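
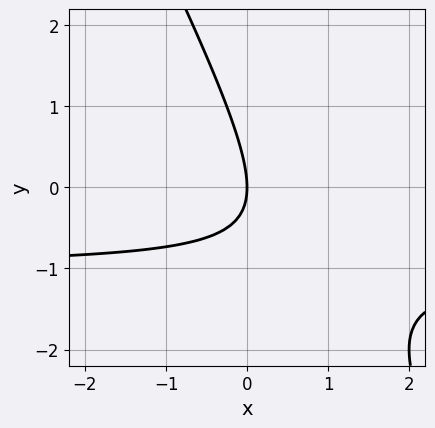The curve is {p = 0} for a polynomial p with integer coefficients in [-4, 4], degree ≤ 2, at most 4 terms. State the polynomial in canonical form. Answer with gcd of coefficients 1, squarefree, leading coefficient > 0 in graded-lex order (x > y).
2*x*y + y^2 + 2*x

First, the degree is 2 — the shape is more complex than any degree-1 curve.
Next, observable constraints: it crosses the y-axis at the gridline y = 0; it crosses the x-axis at the gridline x = 0.
Finally, solving for integer coefficients yields p as stated.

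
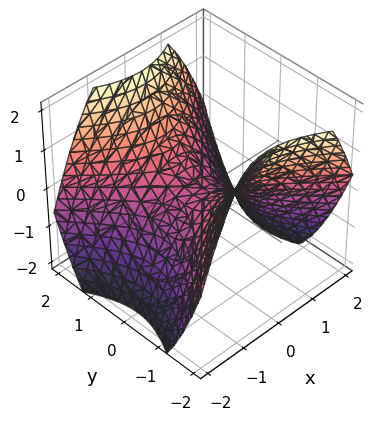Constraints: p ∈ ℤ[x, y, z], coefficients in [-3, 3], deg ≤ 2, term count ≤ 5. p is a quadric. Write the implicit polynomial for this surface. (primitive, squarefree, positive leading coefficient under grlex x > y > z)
The degree is 2 — a hyperbolic paraboloid; a quadric.
Symmetries: it's symmetric under x → −x, forcing even powers of x; the y ↦ −y reflection is a symmetry, so y appears only in even powers.
Against the integer gridlines: one y-axis crossing is at y = 0; it crosses the z-axis at the gridline z = 0.
Putting this together gives p.

2*x^2 - 2*y^2 + 3*z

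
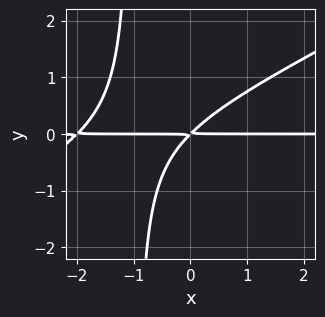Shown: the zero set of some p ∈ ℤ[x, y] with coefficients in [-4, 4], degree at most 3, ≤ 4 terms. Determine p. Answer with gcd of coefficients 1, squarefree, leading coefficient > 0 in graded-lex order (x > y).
1. Degree: a generic line meets the curve in up to 3 points, so deg p = 3.
2. Against the integer gridlines: every point of the x-axis in the box is on the curve.
3. Together with the visible shape, these determine p as stated.

x^2*y - 2*x*y^2 + 2*x*y - 2*y^2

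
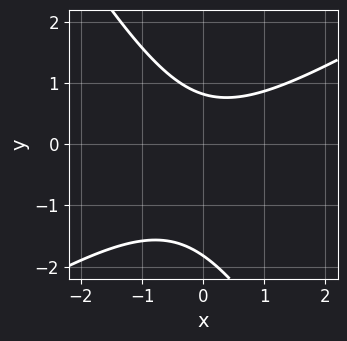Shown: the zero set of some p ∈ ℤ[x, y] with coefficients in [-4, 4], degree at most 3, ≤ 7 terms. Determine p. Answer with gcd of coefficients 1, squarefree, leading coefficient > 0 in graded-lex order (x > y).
2*x^2 - 2*x*y - 2*y^2 - 2*y + 3

The degree is 2 — the shape is more complex than any degree-1 curve.
From the axis intercepts and sections: it misses every integer gridline on the x-axis.
Matching integer coefficients to the picture gives p.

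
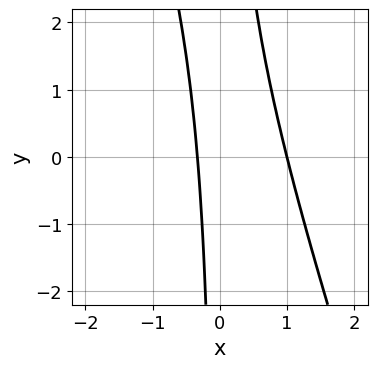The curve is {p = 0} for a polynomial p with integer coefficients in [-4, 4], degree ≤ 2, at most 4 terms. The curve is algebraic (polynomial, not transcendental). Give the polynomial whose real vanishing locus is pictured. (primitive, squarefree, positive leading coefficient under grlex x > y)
deg p = 2. The shape is more complex than any degree-1 curve.
Against the integer gridlines: it crosses the x-axis at the gridline x = 1; the curve avoids every integer y-axis point in the box.
The integer polynomial consistent with all of this is the stated p.

3*x^2 + x*y - 2*x - 1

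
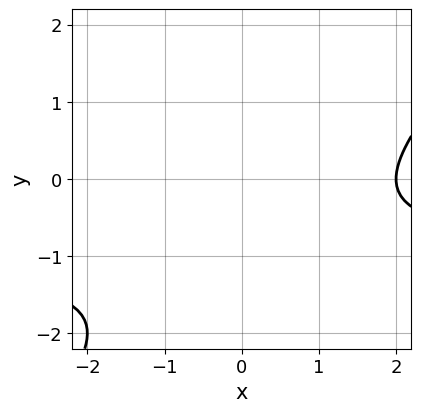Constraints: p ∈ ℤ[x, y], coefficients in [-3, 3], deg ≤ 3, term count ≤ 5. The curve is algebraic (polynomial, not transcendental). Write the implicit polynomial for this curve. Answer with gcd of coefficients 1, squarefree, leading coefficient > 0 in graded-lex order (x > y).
x*y - y^2 + x - 2*y - 2

(a) Degree: a generic line meets the curve in up to 2 points, so deg p = 2.
(b) From the axis intercepts and sections: it crosses the x-axis at the gridline x = 2; the curve avoids every integer y-axis point in the box.
(c) Putting this together gives p.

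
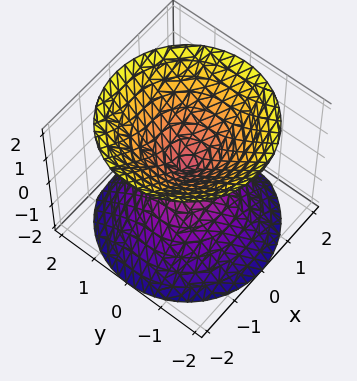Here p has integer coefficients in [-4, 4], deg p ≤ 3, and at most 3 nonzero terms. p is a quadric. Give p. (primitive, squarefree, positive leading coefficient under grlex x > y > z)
There are 2 components. They look like related sheets of one shape, so recover p as a whole.
deg p = 2. A double cone through the origin; a quadric.
Symmetries: the z-axis is an axis of rotation, so x and y enter only as x² + y²; the z ↦ −z reflection is a symmetry, so z appears only in even powers.
Checking where it meets the axes: it crosses the y-axis at the gridline y = 0; a circular section at z = 1 has radius exactly 1.
Putting this together gives p.

x^2 + y^2 - z^2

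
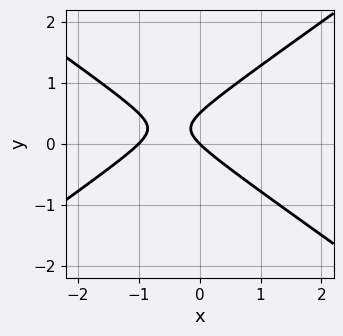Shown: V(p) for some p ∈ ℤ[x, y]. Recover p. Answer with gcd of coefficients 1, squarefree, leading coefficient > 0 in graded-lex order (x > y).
x^2 - 2*y^2 + x + y

(a) deg p = 2. The shape is more complex than any degree-1 curve.
(b) From the visible intercepts: it meets the y-axis at y = 0 (among the integer gridlines); among the integer gridlines, it crosses the x-axis at x ∈ {-1, 0}.
(c) Matching integer coefficients to the picture gives p.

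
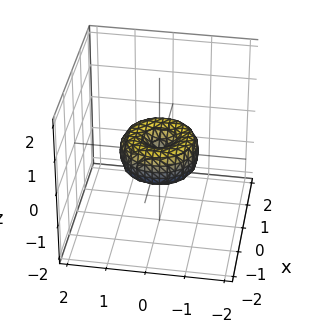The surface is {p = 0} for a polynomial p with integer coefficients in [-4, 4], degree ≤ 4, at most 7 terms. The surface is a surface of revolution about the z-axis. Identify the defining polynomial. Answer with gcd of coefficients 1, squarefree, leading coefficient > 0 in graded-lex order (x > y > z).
x^4 + 2*x^2*y^2 + y^4 - x^2 - y^2 + z^2

First, the degree is 4 — no degree-3 surface has this shape.
Then, symmetries: the surface is invariant under rotation about z: p = q(x² + y², z).
Then, from the axis intercepts and sections: the y-axis gridline crossings are at y ∈ {-1, 0, 1}; the x-axis gridline crossings are at x ∈ {-1, 0, 1}; one z-axis crossing is at z = 0; a circular section at z = 0 has radius exactly 1.
Finally, assembling these constraints gives the stated polynomial.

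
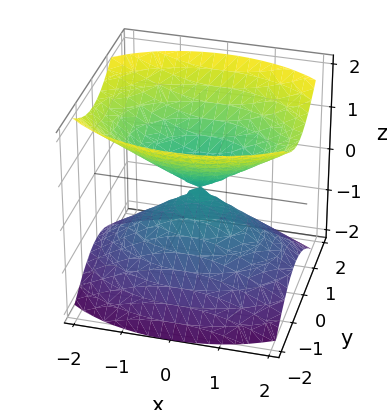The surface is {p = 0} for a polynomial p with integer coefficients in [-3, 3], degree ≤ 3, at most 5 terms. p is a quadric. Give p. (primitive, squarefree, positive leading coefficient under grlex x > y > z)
1. There are 2 components. They look like related sheets of one shape, so recover p as a whole.
2. Degree: a double cone through the origin; a quadric, so deg p = 2.
3. Symmetries: mirror symmetry y ↦ −y ⇒ only even powers of y; it's symmetric under z → −z, forcing even powers of z; it's symmetric under x → −x, forcing even powers of x.
4. Observable constraints: one x-axis crossing is at x = 0; it meets the z-axis at z = 0 (among the integer gridlines); it meets the y-axis at y = 0 (among the integer gridlines).
5. Together with the visible shape, these determine p as stated.

x^2 + 2*y^2 - 2*z^2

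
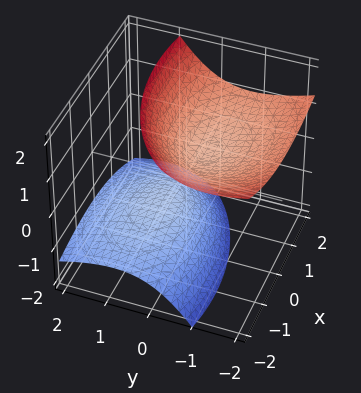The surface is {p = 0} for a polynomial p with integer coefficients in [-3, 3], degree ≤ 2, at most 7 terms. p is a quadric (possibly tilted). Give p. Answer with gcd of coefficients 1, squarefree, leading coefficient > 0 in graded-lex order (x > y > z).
First, there are 2 components. Treating them together as one polynomial.
Next, degree: a generic line meets the surface in up to 2 points, so deg p = 2.
Then, from the visible intercepts: the surface avoids every integer x-axis point in the box; it misses every integer gridline on the y-axis.
Finally, these observations pin down the coefficients.

x^2 - x*z + 2*y^2 + 3*y*z - 2*z^2 + 1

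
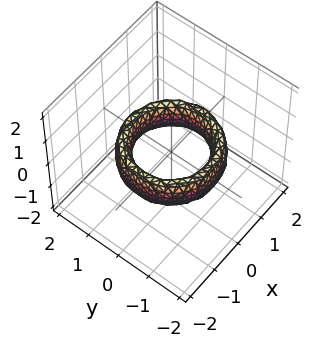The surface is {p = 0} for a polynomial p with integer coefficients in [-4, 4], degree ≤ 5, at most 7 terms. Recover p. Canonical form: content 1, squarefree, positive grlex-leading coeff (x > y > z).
x^4 + 2*x^2*y^2 + y^4 - 3*x^2 - 3*y^2 + z^2 + 2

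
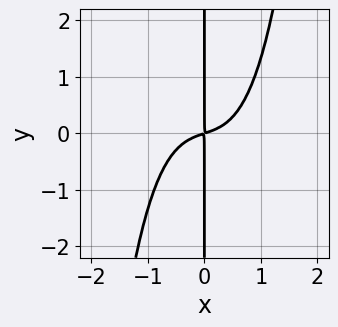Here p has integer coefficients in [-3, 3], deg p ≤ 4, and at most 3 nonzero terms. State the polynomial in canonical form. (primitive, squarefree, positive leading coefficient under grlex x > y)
3*x^4 + x^2 - 3*x*y

First, degree: the shape is more complex than any degree-3 curve, so deg p = 4.
Then, from the axis intercepts and sections: the visible y-axis segment lies entirely on the curve.
Finally, fitting integer coefficients to these (and the overall shape) gives p.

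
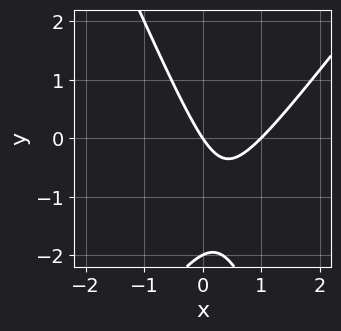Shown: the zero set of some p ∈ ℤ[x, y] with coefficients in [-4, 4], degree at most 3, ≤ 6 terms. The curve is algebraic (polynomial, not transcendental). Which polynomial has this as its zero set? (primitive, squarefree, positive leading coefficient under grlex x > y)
(a) deg p = 2. The shape is more complex than any degree-1 curve.
(b) From the axis intercepts and sections: among the integer gridlines, it crosses the y-axis at y ∈ {-2, 0}; the x-axis gridline crossings are at x ∈ {0, 1}.
(c) These observations pin down the coefficients.

3*x^2 - x*y - y^2 - 3*x - 2*y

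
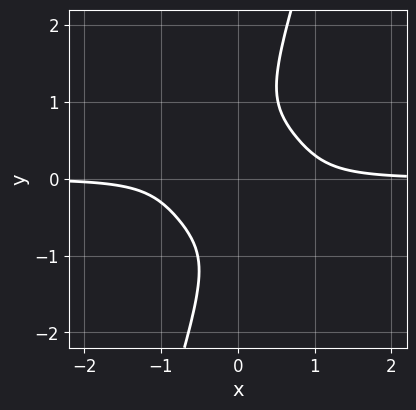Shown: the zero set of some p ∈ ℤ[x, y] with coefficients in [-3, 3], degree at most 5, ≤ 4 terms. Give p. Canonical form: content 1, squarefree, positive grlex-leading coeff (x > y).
3*x^3*y + 3*x*y^3 - y^4 - 1

1. The degree is 4 — the shape is more complex than any degree-3 curve.
2. From the axis intercepts and sections: it misses every integer gridline on the y-axis; no x-intercept at any integer in the box.
3. The integer polynomial consistent with all of this is the stated p.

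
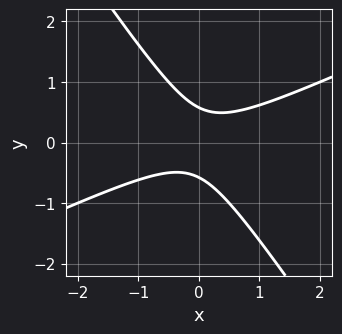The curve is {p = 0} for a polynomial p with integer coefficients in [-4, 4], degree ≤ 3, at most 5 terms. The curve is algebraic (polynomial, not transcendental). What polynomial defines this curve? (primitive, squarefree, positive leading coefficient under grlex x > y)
deg p = 2. The shape is more complex than any degree-1 curve.
From the axis intercepts and sections: the curve avoids every integer x-axis point in the box.
The integer polynomial consistent with all of this is the stated p.

2*x^2 - 3*x*y - 3*y^2 + 1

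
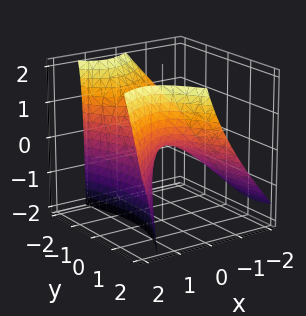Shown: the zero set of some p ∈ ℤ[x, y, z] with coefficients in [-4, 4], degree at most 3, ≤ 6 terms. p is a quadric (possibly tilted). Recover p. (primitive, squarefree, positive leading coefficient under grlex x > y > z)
2*x^2 - x*y - 2*x*z - y^2 + 2*z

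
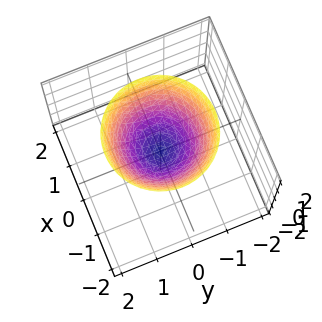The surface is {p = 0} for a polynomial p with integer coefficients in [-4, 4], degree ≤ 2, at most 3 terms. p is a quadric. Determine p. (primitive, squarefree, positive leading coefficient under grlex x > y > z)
1. Degree: a single bowl opening along one axis; a quadric, so deg p = 2.
2. Symmetries: the z-axis is an axis of rotation, so x and y enter only as x² + y².
3. Checking where it meets the axes: it meets the y-axis at y = 0 (among the integer gridlines); it meets the x-axis at x = 0 (among the integer gridlines); a circular section at z = 2 has radius between 1 and 2.
4. The integer polynomial consistent with all of this is the stated p.

x^2 + y^2 - z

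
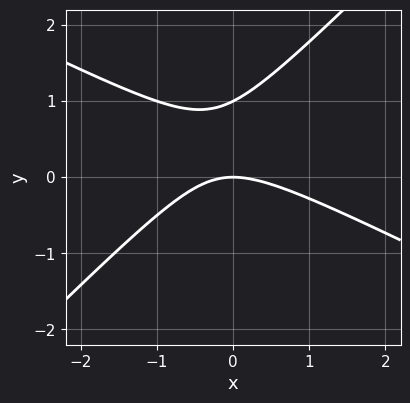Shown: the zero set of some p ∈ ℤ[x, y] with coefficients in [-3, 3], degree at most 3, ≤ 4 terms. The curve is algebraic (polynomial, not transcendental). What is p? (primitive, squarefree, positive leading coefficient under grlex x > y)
deg p = 2. No degree-1 curve has this shape.
Against the integer gridlines: one x-axis crossing is at x = 0; the y-axis gridline crossings are at y ∈ {0, 1}.
Matching integer coefficients to the picture gives p.

x^2 + x*y - 2*y^2 + 2*y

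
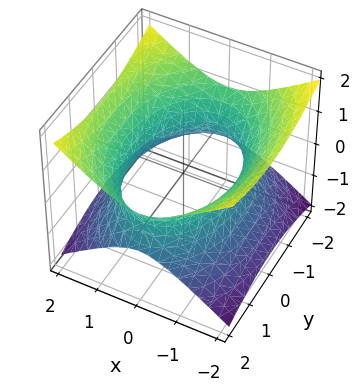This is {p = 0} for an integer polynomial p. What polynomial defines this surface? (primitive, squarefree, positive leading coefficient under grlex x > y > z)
Degree: one connected sheet with a waist; a quadric, so deg p = 2.
Symmetries: mirror symmetry z ↦ −z ⇒ only even powers of z; mirror symmetry x ↦ −x ⇒ only even powers of x; mirror symmetry y ↦ −y ⇒ only even powers of y.
Checking where it meets the axes: it misses every integer gridline on the z-axis.
Solving for integer coefficients yields p as stated.

2*x^2 + y^2 - 3*z^2 - 3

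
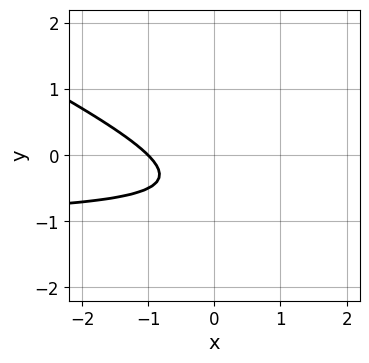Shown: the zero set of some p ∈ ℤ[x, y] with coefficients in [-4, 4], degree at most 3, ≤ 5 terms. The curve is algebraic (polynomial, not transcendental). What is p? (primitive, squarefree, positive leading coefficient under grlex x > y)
First, the degree is 2 — no degree-1 curve has this shape.
Then, observable constraints: it crosses the x-axis at the gridline x = -1; no y-intercept at any integer in the box.
Finally, putting this together gives p.

x*y + 2*y^2 + x + 2*y + 1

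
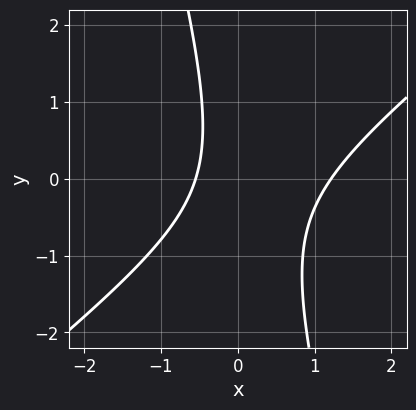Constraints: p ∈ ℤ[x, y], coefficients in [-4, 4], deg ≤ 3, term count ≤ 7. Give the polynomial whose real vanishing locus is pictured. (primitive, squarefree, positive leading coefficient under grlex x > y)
3*x^2 - 3*x*y - y^2 - 2*x - 2

1. The degree is 2 — the shape is more complex than any degree-1 curve.
2. Reading off the gridlines: no y-intercept at any integer in the box.
3. Putting this together gives p.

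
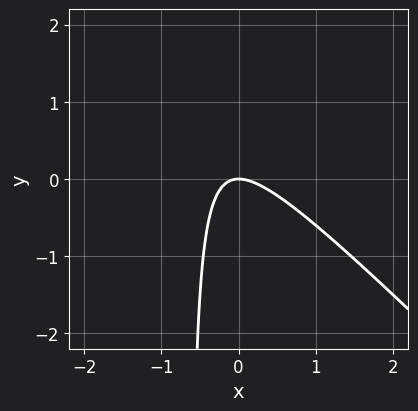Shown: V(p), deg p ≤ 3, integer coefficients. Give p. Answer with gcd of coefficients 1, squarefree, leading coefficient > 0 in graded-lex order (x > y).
3*x^2 + 3*x*y + 2*y

First, deg p = 2.
Then, from the axis intercepts and sections: it crosses the x-axis at the gridline x = 0; it meets the y-axis at y = 0 (among the integer gridlines).
Finally, these observations pin down the coefficients.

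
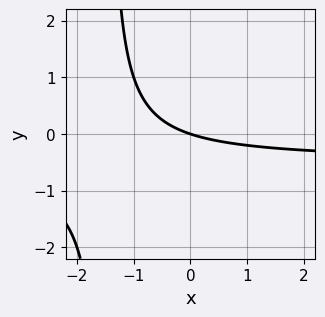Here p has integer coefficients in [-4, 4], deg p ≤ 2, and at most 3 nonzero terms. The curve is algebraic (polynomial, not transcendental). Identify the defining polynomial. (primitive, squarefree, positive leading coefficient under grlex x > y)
2*x*y + x + 3*y

(a) The degree is 2 — a generic line meets the curve in up to 2 points.
(b) Against the integer gridlines: one y-axis crossing is at y = 0; one x-axis crossing is at x = 0.
(c) Solving for integer coefficients yields p as stated.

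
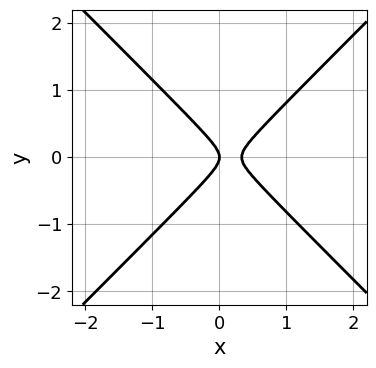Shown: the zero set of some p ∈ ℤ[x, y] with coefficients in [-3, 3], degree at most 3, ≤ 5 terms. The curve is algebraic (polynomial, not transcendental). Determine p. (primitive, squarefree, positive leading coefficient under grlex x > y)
(a) The degree is 2 — a generic line meets the curve in up to 2 points.
(b) Symmetries: mirror symmetry y ↦ −y ⇒ only even powers of y.
(c) From the visible intercepts: it crosses the y-axis at the gridline y = 0; it crosses the x-axis at the gridline x = 0.
(d) Fitting integer coefficients to these (and the overall shape) gives p.

3*x^2 - 3*y^2 - x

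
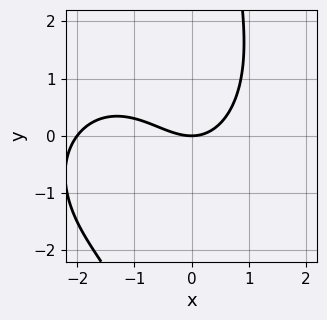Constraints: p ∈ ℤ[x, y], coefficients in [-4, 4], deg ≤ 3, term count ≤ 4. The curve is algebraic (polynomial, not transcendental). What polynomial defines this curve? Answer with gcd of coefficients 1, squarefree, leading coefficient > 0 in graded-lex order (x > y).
1. The degree is 3 — a generic line meets the curve in up to 3 points.
2. Checking where it meets the axes: among the integer gridlines, it crosses the x-axis at x ∈ {-2, 0}; it crosses the y-axis at the gridline y = 0.
3. The integer polynomial consistent with all of this is the stated p.

x^3 + x*y^2 + 2*x^2 - 3*y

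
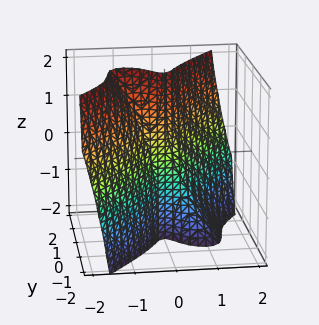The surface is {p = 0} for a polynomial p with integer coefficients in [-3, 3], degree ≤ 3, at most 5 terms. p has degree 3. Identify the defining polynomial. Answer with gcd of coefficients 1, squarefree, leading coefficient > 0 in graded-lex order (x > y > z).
3*x^3 + 2*x^2*z - 2*y^3 - y

1. deg p = 3. A generic line meets the surface in up to 3 points.
2. Observable constraints: every point of the z-axis in the box is on the surface; it crosses the x-axis at the gridline x = 0.
3. Solving for integer coefficients yields p as stated.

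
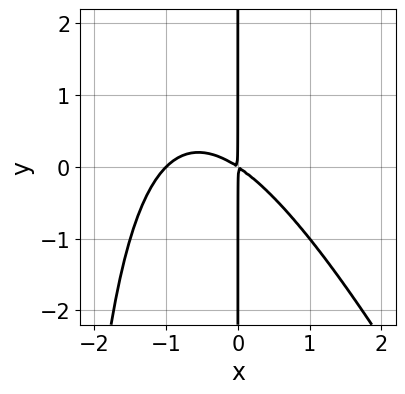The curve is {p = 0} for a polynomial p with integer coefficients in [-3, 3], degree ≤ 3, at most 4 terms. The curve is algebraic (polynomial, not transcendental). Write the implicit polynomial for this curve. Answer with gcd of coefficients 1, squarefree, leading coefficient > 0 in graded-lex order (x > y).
2*x^3 + x^2*y + 2*x^2 + 3*x*y

First, deg p = 3. A generic line meets the curve in up to 3 points.
Next, reading off the gridlines: one x-axis crossing is at x = -1; every point of the y-axis in the box is on the curve.
Finally, putting this together gives p.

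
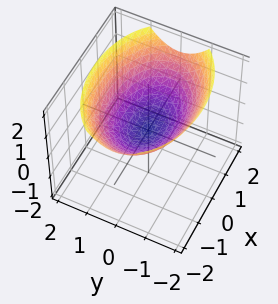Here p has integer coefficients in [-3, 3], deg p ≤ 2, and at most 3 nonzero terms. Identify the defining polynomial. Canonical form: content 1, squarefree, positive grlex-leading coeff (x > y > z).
(a) deg p = 2. A single bowl opening along one axis; a quadric.
(b) Symmetries: the y ↦ −y reflection is a symmetry, so y appears only in even powers; it's symmetric under x → −x, forcing even powers of x.
(c) Checking where it meets the axes: it meets the x-axis at x = 0 (among the integer gridlines); it crosses the y-axis at the gridline y = 0; one z-axis crossing is at z = 0.
(d) Assembling these constraints gives the stated polynomial.

x^2 + 2*y^2 - 3*z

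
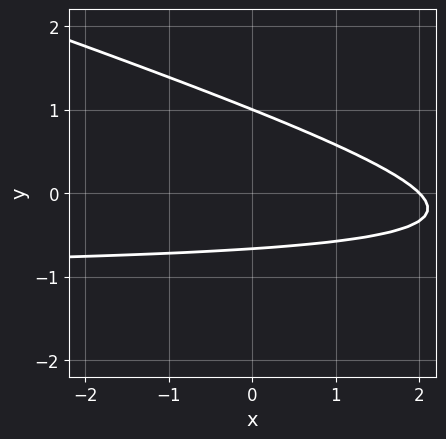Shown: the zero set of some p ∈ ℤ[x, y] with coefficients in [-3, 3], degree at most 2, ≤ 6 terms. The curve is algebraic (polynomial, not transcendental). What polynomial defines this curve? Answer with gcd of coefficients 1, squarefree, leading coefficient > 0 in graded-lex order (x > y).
x*y + 3*y^2 + x - y - 2

First, degree: a generic line meets the curve in up to 2 points, so deg p = 2.
Then, from the visible intercepts: one x-axis crossing is at x = 2; it meets the y-axis at y = 1 (among the integer gridlines).
Finally, matching integer coefficients to the picture gives p.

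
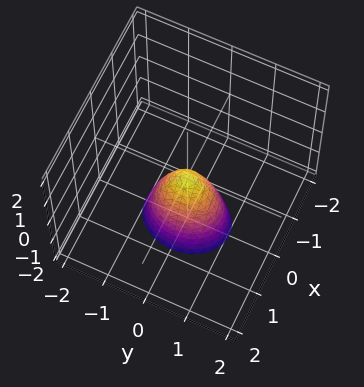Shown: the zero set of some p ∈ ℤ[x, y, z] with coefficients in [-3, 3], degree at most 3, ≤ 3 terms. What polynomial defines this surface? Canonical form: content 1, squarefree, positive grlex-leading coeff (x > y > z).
(a) The degree is 2 — a paraboloid; a quadric.
(b) Symmetries: the y ↦ −y reflection is a symmetry, so y appears only in even powers; it's symmetric under x → −x, forcing even powers of x.
(c) Against the integer gridlines: one x-axis crossing is at x = 0; one z-axis crossing is at z = 0; one y-axis crossing is at y = 0.
(d) The integer polynomial consistent with all of this is the stated p.

3*x^2 + 2*y^2 + z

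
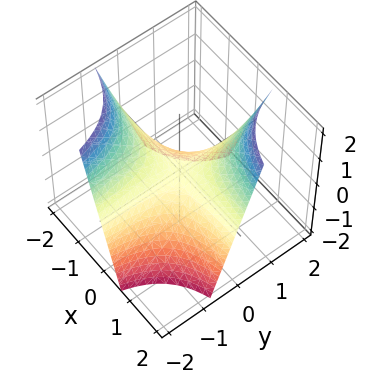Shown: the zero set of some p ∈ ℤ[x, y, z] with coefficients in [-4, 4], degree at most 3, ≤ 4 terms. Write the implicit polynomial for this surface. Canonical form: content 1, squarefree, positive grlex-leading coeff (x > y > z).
First, degree: no degree-1 surface has this shape, so deg p = 2.
Then, from the visible intercepts: every point of the y-axis in the box is on the surface; it crosses the z-axis at the gridline z = 0.
Finally, these observations pin down the coefficients.

3*x*y - 2*z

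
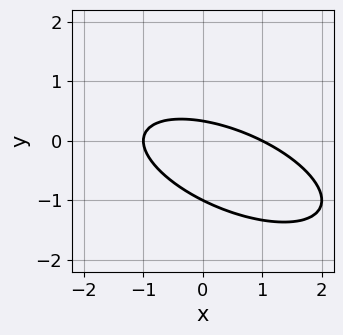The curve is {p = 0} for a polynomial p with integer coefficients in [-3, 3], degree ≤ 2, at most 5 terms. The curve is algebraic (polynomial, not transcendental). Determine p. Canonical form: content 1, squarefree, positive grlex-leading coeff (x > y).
x^2 + 2*x*y + 3*y^2 + 2*y - 1

Degree: a generic line meets the curve in up to 2 points, so deg p = 2.
Checking where it meets the axes: among the integer gridlines, it crosses the x-axis at x ∈ {-1, 1}; one y-axis crossing is at y = -1.
Assembling these constraints gives the stated polynomial.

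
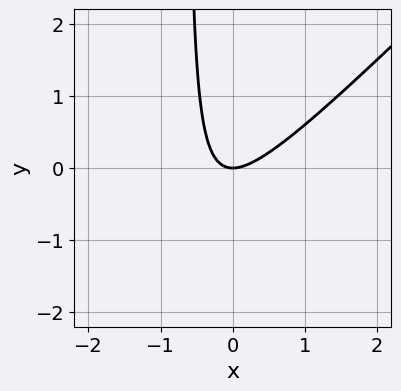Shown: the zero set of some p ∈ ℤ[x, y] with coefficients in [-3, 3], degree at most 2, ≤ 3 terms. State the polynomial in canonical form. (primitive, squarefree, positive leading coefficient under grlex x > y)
3*x^2 - 3*x*y - 2*y

(a) deg p = 2. No degree-1 curve has this shape.
(b) Observable constraints: it meets the y-axis at y = 0 (among the integer gridlines); one x-axis crossing is at x = 0.
(c) Together with the visible shape, these determine p as stated.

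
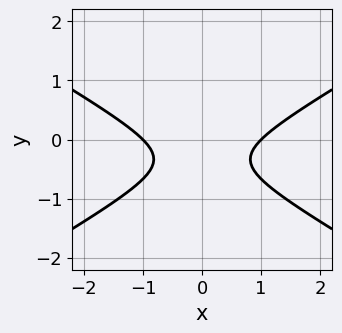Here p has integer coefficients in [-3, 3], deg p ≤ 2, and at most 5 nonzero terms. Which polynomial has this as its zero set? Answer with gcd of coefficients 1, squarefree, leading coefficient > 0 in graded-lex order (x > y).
(a) The degree is 2 — a generic line meets the curve in up to 2 points.
(b) Symmetries: the x ↦ −x reflection is a symmetry, so x appears only in even powers.
(c) Against the integer gridlines: no y-intercept at any integer in the box; among the integer gridlines, it crosses the x-axis at x ∈ {-1, 1}.
(d) These observations pin down the coefficients.

x^2 - 3*y^2 - 2*y - 1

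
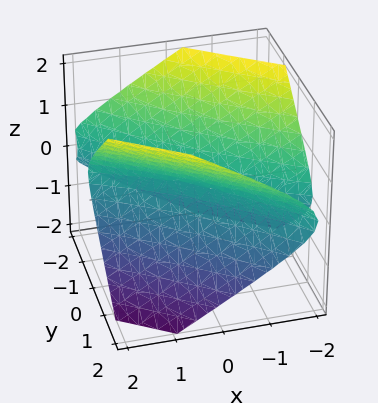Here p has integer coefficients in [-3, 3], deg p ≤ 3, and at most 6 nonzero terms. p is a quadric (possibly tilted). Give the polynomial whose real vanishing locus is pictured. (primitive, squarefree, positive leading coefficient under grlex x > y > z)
x^2 + 3*x*y + 2*y^2 - 3*z^2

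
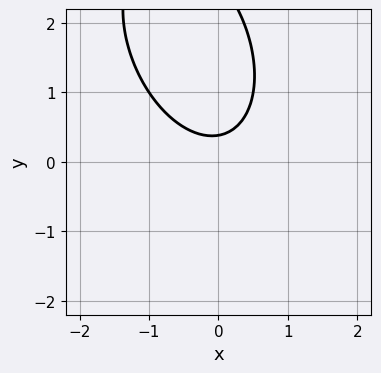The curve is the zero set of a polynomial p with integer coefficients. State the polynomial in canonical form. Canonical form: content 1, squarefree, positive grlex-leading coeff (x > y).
2*x^2 + x*y + y^2 - 3*y + 1

1. deg p = 2.
2. Reading off the gridlines: no x-intercept at any integer in the box.
3. Assembling these constraints gives the stated polynomial.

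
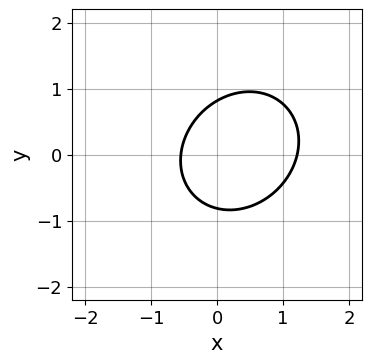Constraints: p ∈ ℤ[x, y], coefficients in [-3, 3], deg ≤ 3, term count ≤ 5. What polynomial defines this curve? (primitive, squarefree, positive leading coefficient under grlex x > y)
3*x^2 - x*y + 3*y^2 - 2*x - 2

(a) deg p = 2.
(b) Matching integer coefficients to the picture gives p.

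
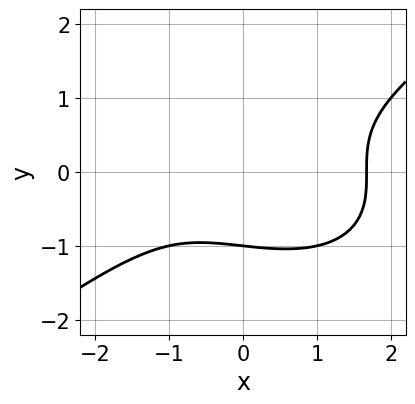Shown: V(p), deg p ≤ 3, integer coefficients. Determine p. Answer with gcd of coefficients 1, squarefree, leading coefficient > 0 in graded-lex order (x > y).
deg p = 3.
From the axis intercepts and sections: it crosses the y-axis at the gridline y = -1.
Solving for integer coefficients yields p as stated.

x^3 - 3*y^3 - x - 3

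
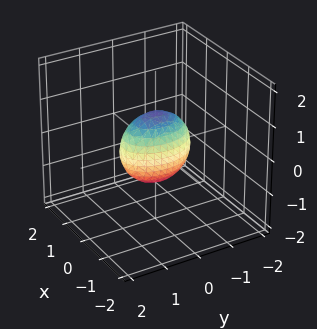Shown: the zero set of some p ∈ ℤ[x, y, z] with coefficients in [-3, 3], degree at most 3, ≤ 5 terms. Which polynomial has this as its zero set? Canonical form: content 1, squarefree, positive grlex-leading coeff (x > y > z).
(a) Degree: a closed, bounded, convex surface; a quadric, so deg p = 2.
(b) Symmetries: it's symmetric under y → −y, forcing even powers of y; it's symmetric under z → −z, forcing even powers of z; it's symmetric under x → −x, forcing even powers of x.
(c) Reading off the gridlines: the y-axis gridline crossings are at y ∈ {-1, 1}; the z-axis gridline crossings are at z ∈ {-1, 1}.
(d) The integer polynomial consistent with all of this is the stated p.

2*x^2 + y^2 + z^2 - 1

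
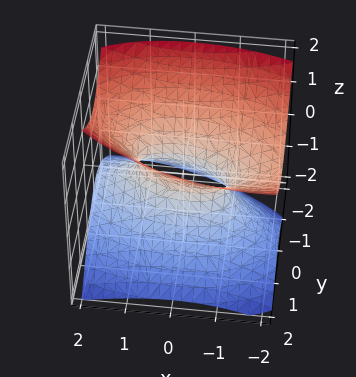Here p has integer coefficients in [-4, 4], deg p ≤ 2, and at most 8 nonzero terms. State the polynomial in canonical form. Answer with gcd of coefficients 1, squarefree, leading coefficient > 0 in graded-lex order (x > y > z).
x^2 + x*y + x*z + 3*y^2 - 3*z^2 - 1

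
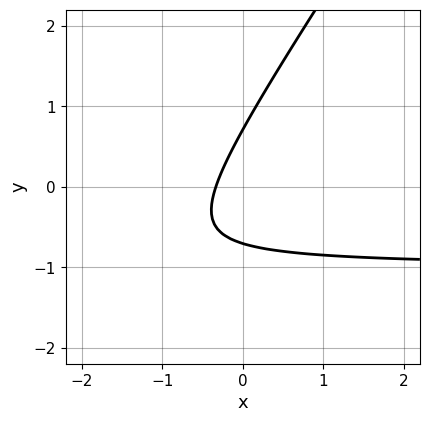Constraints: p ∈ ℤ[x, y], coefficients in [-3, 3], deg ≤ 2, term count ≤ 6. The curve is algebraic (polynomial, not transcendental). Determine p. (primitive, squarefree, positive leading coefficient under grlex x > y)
3*x*y - 2*y^2 + 3*x + 1

(a) The degree is 2 — the shape is more complex than any degree-1 curve.
(b) Putting this together gives p.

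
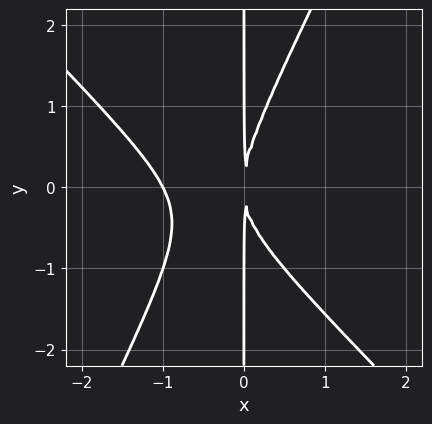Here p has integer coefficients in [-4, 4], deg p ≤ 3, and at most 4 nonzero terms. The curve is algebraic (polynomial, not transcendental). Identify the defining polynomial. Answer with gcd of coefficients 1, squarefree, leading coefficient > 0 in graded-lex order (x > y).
2*x^3 + x^2*y - x*y^2 + 2*x^2

First, the degree is 3 — the shape is more complex than any degree-2 curve.
Next, checking where it meets the axes: it meets the x-axis at x = -1 (among the integer gridlines); the visible y-axis segment lies entirely on the curve.
Finally, together with the visible shape, these determine p as stated.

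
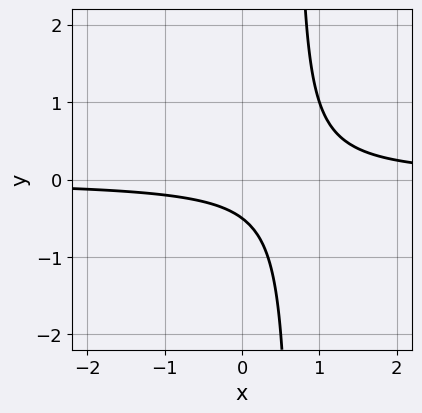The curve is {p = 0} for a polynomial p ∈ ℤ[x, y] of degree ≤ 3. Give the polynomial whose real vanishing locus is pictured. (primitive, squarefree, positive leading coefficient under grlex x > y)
First, deg p = 2. The shape is more complex than any degree-1 curve.
Next, from the axis intercepts and sections: no x-intercept at any integer in the box.
Finally, these observations pin down the coefficients.

3*x*y - 2*y - 1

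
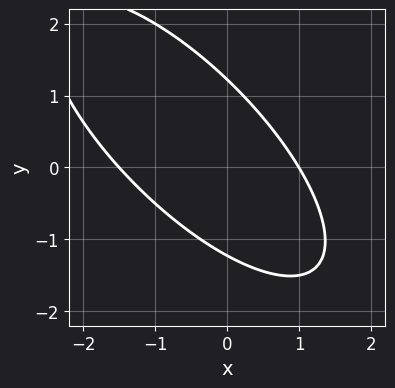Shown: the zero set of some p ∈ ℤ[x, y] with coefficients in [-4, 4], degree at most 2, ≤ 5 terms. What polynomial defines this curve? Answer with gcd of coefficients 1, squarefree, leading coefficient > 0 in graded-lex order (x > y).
1. Degree: no degree-1 curve has this shape, so deg p = 2.
2. Observable constraints: it crosses the x-axis at the gridline x = 1.
3. Solving for integer coefficients yields p as stated.

2*x^2 + 3*x*y + 2*y^2 + x - 3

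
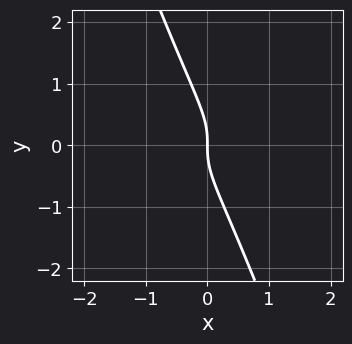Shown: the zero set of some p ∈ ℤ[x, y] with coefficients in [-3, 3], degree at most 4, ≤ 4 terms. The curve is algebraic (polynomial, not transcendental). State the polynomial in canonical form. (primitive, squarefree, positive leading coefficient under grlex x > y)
x^2*y + 3*x*y^2 + y^3 + x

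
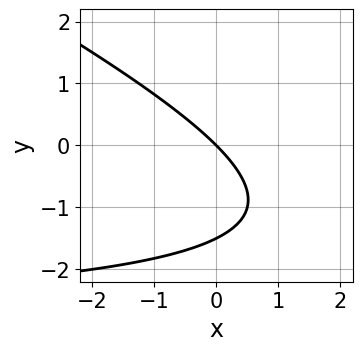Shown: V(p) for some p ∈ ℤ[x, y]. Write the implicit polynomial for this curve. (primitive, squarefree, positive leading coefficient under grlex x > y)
1. deg p = 2.
2. From the axis intercepts and sections: it crosses the x-axis at the gridline x = 0; it crosses the y-axis at the gridline y = 0.
3. Together with the visible shape, these determine p as stated.

x*y + 2*y^2 + 3*x + 3*y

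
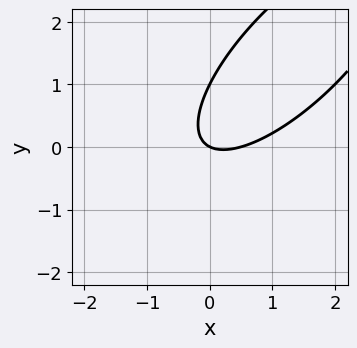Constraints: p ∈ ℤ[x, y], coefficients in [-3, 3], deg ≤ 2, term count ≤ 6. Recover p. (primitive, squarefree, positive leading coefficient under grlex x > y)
1. deg p = 2. A generic line meets the curve in up to 2 points.
2. Reading off the gridlines: the y-axis gridline crossings are at y ∈ {0, 1}; one x-axis crossing is at x = 0.
3. Assembling these constraints gives the stated polynomial.

2*x^2 - 3*x*y + 2*y^2 - x - 2*y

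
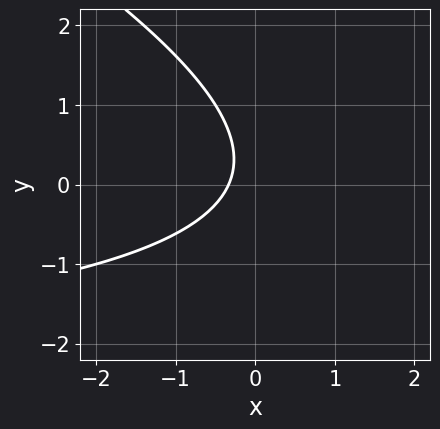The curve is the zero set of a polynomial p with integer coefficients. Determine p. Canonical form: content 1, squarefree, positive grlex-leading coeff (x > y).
x*y + 2*y^2 + 3*x - y + 1

Degree: the shape is more complex than any degree-1 curve, so deg p = 2.
Checking where it meets the axes: the curve avoids every integer y-axis point in the box.
Together with the visible shape, these determine p as stated.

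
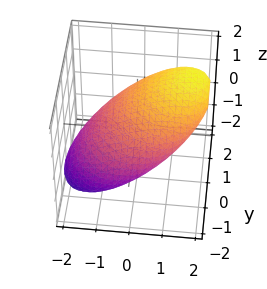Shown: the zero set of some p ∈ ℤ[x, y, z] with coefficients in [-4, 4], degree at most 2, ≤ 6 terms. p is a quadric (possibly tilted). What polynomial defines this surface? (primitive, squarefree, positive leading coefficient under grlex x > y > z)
x^2 - 2*x*z + y^2 - y*z + 2*z^2 - 2

1. deg p = 2. No degree-1 surface has this shape.
2. From the axis intercepts and sections: the z-axis gridline crossings are at z ∈ {-1, 1}.
3. Solving for integer coefficients yields p as stated.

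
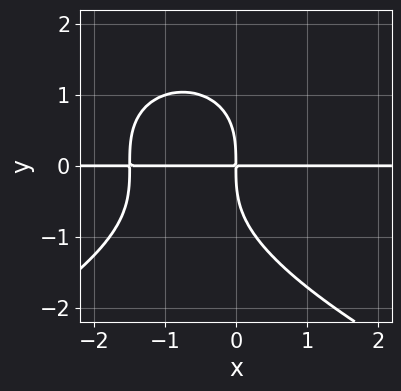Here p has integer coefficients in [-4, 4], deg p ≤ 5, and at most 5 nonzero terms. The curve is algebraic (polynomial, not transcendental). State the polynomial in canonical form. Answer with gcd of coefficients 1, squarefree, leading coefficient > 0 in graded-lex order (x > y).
1. The degree is 4 — a generic line meets the curve in up to 4 points.
2. From the axis intercepts and sections: every point of the x-axis in the box is on the curve.
3. Putting this together gives p.

y^4 + 2*x^2*y + 3*x*y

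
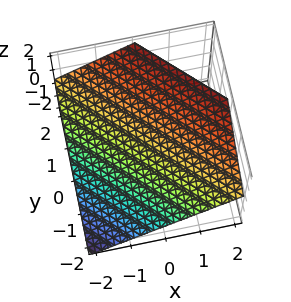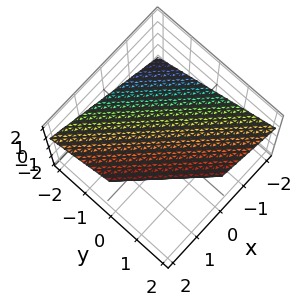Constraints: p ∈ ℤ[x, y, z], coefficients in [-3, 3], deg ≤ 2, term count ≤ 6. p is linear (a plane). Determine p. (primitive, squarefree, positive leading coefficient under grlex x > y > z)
(a) The degree is 1 — the surface is flat (a plane).
(b) Against the integer gridlines: it crosses the y-axis at the gridline y = -1; it meets the x-axis at x = -1 (among the integer gridlines).
(c) Putting this together gives p.

2*x + 2*y - 3*z + 2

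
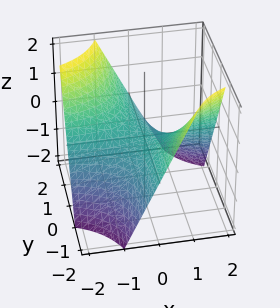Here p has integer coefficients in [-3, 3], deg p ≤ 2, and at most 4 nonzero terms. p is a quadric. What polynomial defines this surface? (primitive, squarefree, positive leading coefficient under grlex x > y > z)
x*y + z

(a) The degree is 2 — a saddle surface; a quadric.
(b) Against the integer gridlines: every point of the y-axis in the box is on the surface; every point of the x-axis in the box is on the surface; it crosses the z-axis at the gridline z = 0.
(c) Solving for integer coefficients yields p as stated.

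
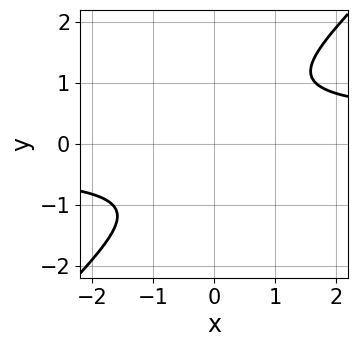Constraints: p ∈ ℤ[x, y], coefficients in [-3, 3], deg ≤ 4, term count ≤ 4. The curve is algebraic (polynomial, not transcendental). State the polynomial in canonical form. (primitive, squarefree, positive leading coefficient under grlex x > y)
3*x*y^3 - 3*y^4 - 2

(a) The degree is 4 — a generic line meets the curve in up to 4 points.
(b) Reading off the gridlines: no y-intercept at any integer in the box; it misses every integer gridline on the x-axis.
(c) The integer polynomial consistent with all of this is the stated p.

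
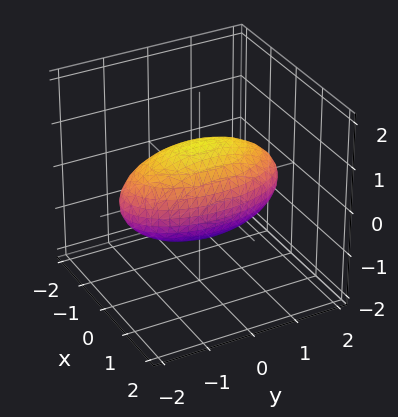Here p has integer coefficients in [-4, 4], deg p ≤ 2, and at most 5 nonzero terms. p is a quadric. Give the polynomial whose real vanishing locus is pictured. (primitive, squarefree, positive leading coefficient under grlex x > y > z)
(a) Degree: a closed, bounded, convex surface; a quadric, so deg p = 2.
(b) Symmetries: mirror symmetry z ↦ −z ⇒ only even powers of z; it's symmetric under y → −y, forcing even powers of y; it's symmetric under x → −x, forcing even powers of x.
(c) Checking where it meets the axes: the z-axis gridline crossings are at z ∈ {-1, 1}; among the integer gridlines, it crosses the x-axis at x ∈ {-1, 1}.
(d) Assembling these constraints gives the stated polynomial.

3*x^2 + y^2 + 3*z^2 - 3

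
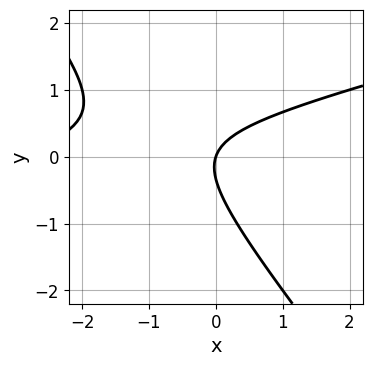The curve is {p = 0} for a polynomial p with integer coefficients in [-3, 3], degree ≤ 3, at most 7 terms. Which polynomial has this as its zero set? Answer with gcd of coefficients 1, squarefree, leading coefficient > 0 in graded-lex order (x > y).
The degree is 2 — no degree-1 curve has this shape.
Against the integer gridlines: it meets the y-axis at y = 0 (among the integer gridlines); it crosses the x-axis at the gridline x = 0.
The integer polynomial consistent with all of this is the stated p.

x^2 - 3*x*y - 3*y^2 + 3*x - y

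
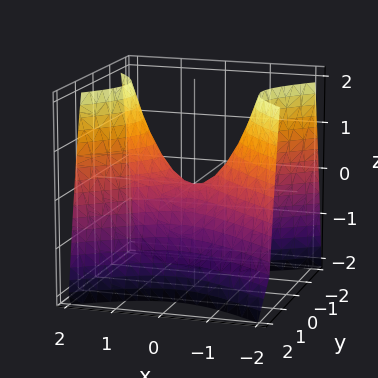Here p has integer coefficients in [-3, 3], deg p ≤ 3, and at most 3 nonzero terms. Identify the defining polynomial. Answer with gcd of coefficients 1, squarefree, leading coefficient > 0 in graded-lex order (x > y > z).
1. Degree: a hyperbolic paraboloid; a quadric, so deg p = 2.
2. Symmetries: the y ↦ −y reflection is a symmetry, so y appears only in even powers; it's symmetric under x → −x, forcing even powers of x.
3. From the axis intercepts and sections: one x-axis crossing is at x = 0; it meets the z-axis at z = 0 (among the integer gridlines); it crosses the y-axis at the gridline y = 0.
4. Fitting integer coefficients to these (and the overall shape) gives p.

2*x^2 - 3*y^2 - 2*z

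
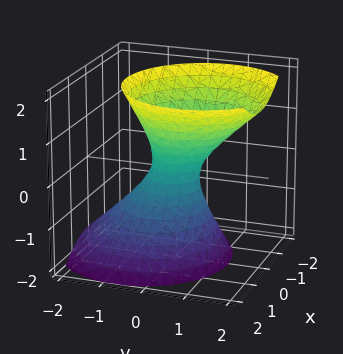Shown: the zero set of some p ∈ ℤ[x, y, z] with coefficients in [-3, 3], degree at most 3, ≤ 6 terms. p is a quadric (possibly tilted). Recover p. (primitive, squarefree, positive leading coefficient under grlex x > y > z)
3*x^2 + 3*y^2 - 2*y*z - 2*z^2 - 1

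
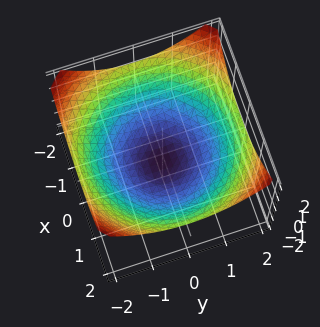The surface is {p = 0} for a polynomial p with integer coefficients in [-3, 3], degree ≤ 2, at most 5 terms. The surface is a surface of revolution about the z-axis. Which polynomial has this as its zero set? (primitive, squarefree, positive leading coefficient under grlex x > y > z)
x^2 + y^2 - 3*z - 2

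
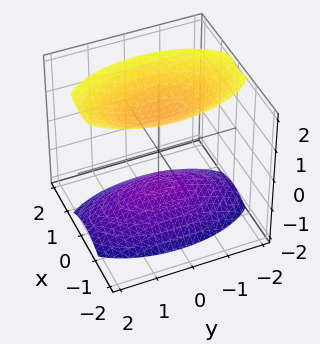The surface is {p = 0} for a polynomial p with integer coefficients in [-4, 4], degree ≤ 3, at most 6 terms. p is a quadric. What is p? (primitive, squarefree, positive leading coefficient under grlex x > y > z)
I count 2 distinct pieces.
The degree is 2 — two sheets facing apart; a quadric.
Symmetries: the x ↦ −x reflection is a symmetry, so x appears only in even powers; mirror symmetry y ↦ −y ⇒ only even powers of y; the z ↦ −z reflection is a symmetry, so z appears only in even powers.
From the visible intercepts: the surface avoids every integer y-axis point in the box; the surface avoids every integer x-axis point in the box.
Putting this together gives p.

3*x^2 + y^2 - 2*z^2 + 3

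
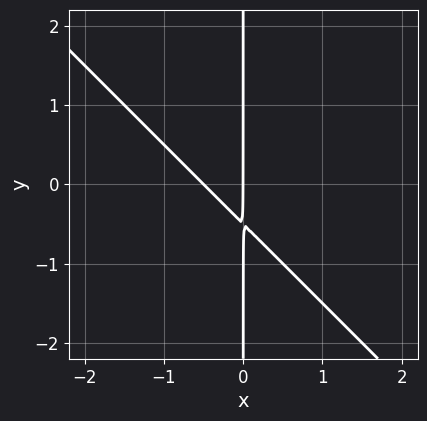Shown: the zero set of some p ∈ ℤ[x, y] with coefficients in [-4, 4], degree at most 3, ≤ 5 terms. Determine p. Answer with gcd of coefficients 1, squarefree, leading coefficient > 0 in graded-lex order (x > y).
Degree: a generic line meets the curve in up to 2 points, so deg p = 2.
Reading off the gridlines: every point of the y-axis in the box is on the curve; it crosses the x-axis at the gridline x = 0.
Matching integer coefficients to the picture gives p.

2*x^2 + 2*x*y + x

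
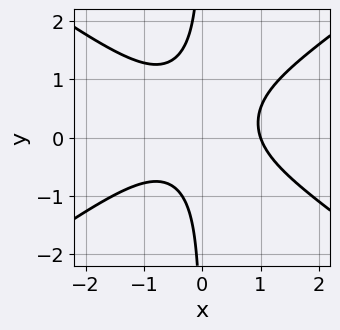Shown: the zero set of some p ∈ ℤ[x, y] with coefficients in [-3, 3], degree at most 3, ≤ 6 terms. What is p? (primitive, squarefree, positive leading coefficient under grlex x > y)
x^3 - 2*x*y^2 + x*y - 1

Degree: a generic line meets the curve in up to 3 points, so deg p = 3.
Reading off the gridlines: it crosses the x-axis at the gridline x = 1; the curve avoids every integer y-axis point in the box.
Assembling these constraints gives the stated polynomial.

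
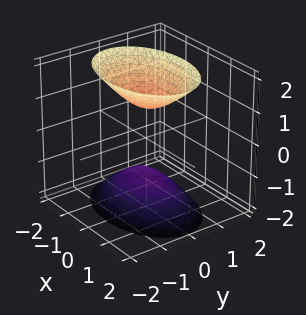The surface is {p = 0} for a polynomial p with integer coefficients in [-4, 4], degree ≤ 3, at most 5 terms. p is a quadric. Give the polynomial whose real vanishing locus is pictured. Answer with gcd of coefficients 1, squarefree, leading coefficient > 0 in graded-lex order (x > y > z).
x^2 + 2*y^2 - z^2 + 1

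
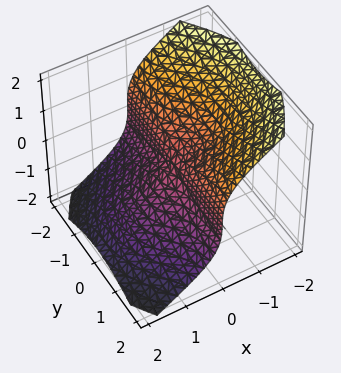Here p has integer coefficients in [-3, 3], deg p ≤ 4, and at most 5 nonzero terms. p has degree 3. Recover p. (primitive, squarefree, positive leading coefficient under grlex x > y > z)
2*x^3 + 3*x*y^2 + 3*z^3

(a) The degree is 3 — no degree-2 surface has this shape.
(b) Checking where it meets the axes: it meets the z-axis at z = 0 (among the integer gridlines); it meets the x-axis at x = 0 (among the integer gridlines).
(c) Fitting integer coefficients to these (and the overall shape) gives p. Check: (0, -2, 0) on the y-axis lies on the surface, and p(0, -2, 0) = 0. ✓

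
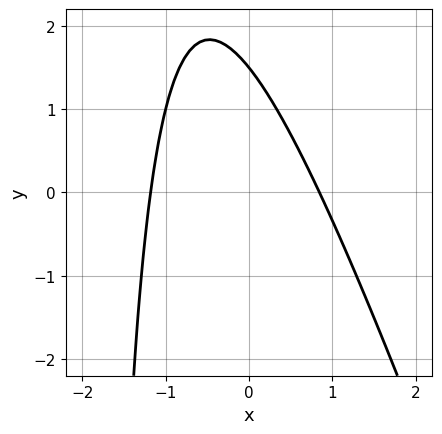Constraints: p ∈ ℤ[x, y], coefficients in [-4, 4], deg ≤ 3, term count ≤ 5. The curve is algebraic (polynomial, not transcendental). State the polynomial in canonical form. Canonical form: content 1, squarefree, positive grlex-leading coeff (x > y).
1. The degree is 2 — a generic line meets the curve in up to 2 points.
2. Putting this together gives p.

3*x^2 + x*y + x + 2*y - 3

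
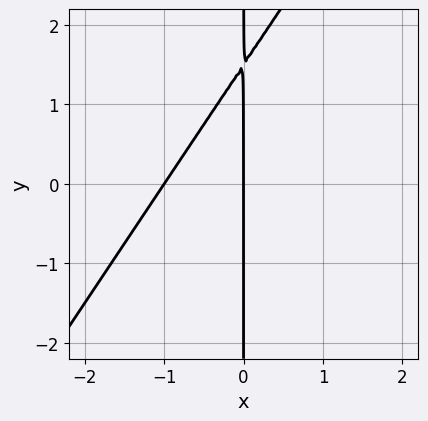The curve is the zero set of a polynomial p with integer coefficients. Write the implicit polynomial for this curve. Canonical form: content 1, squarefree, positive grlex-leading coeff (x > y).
deg p = 2. The shape is more complex than any degree-1 curve.
Reading off the gridlines: the x-axis gridline crossings are at x ∈ {-1, 0}; every point of the y-axis in the box is on the curve.
Putting this together gives p.

3*x^2 - 2*x*y + 3*x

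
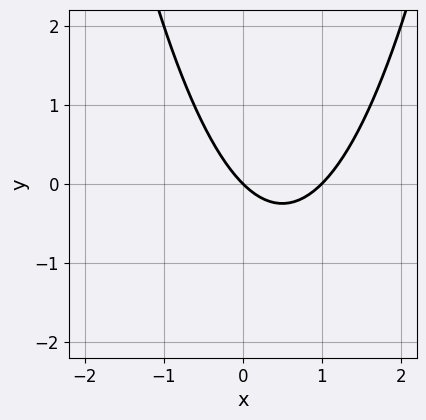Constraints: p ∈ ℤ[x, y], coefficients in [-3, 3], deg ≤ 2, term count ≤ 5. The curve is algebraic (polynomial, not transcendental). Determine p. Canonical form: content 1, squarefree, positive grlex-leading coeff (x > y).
x^2 - x - y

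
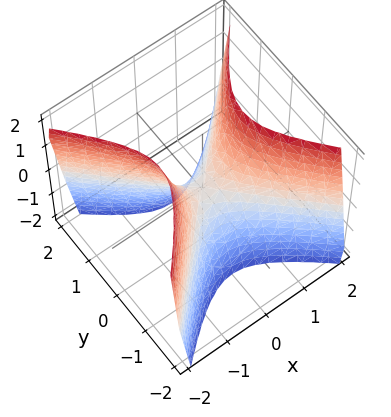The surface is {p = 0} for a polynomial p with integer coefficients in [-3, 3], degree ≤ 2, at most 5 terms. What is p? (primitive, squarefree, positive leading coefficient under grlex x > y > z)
2*x^2 - 2*y^2 - z

First, the degree is 2 — a saddle surface; a quadric.
Next, symmetries: the x ↦ −x reflection is a symmetry, so x appears only in even powers; mirror symmetry y ↦ −y ⇒ only even powers of y.
Then, from the visible intercepts: it crosses the z-axis at the gridline z = 0; it crosses the x-axis at the gridline x = 0; it meets the y-axis at y = 0 (among the integer gridlines).
Finally, together with the visible shape, these determine p as stated.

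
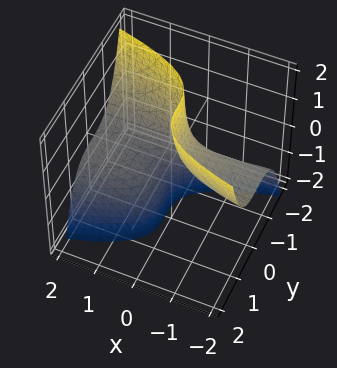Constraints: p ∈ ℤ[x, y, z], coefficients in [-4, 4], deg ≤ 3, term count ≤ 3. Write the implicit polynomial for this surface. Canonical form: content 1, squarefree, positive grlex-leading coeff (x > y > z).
First, the degree is 3 — no degree-2 surface has this shape.
Next, observable constraints: no z-intercept at any integer in the box; the surface avoids every integer x-axis point in the box.
Finally, matching integer coefficients to the picture gives p.

3*y^3 + 3*x*z + 1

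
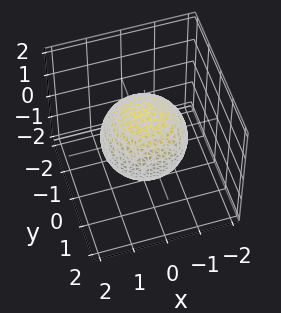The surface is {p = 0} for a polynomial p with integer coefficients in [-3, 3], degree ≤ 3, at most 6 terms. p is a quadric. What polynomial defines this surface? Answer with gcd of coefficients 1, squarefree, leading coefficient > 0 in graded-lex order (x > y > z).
2*x^2 + 2*y^2 + 2*z^2 - 3

deg p = 2. Bounded and convex; a quadric.
By symmetry, the surface is invariant under rotation about z: p = q(x² + y², z); mirror symmetry z ↦ −z ⇒ only even powers of z.
From the axis intercepts and sections: a circular section at z = 0 has radius between 1 and 2.
Together with the visible shape, these determine p as stated.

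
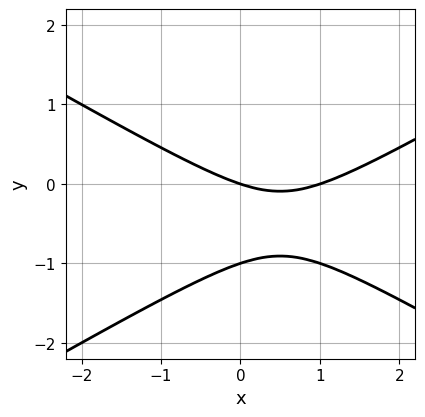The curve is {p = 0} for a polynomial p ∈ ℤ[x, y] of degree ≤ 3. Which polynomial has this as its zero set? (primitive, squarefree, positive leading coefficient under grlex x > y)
x^2 - 3*y^2 - x - 3*y

First, the degree is 2 — the shape is more complex than any degree-1 curve.
Then, against the integer gridlines: the x-axis gridline crossings are at x ∈ {0, 1}; among the integer gridlines, it crosses the y-axis at y ∈ {-1, 0}.
Finally, fitting integer coefficients to these (and the overall shape) gives p.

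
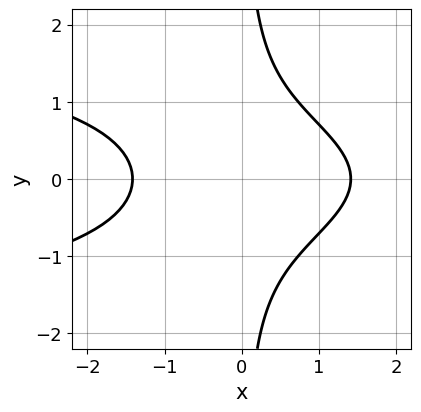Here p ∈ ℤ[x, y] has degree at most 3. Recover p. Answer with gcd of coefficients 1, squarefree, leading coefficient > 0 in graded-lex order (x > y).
1. deg p = 3.
2. Symmetries: it's symmetric under y → −y, forcing even powers of y.
3. From the visible intercepts: it misses every integer gridline on the y-axis.
4. Solving for integer coefficients yields p as stated.

2*x*y^2 + x^2 - 2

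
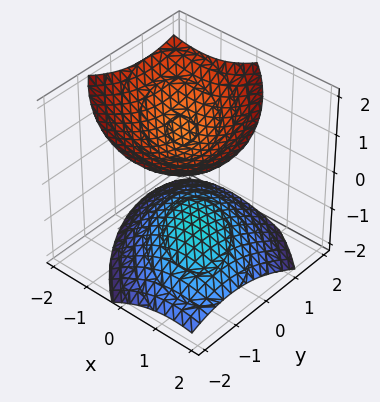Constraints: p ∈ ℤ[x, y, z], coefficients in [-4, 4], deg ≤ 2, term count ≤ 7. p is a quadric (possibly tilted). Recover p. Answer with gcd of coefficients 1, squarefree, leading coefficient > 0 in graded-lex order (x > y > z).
2*x^2 + 2*x*y + x*z + 2*y^2 - 3*z^2 + 3

(a) There are 2 components. They look like related sheets of one shape, so recover p as a whole.
(b) Degree: a generic line meets the surface in up to 2 points, so deg p = 2.
(c) Checking where it meets the axes: the surface avoids every integer x-axis point in the box; the z-axis gridline crossings are at z ∈ {-1, 1}; no y-intercept at any integer in the box.
(d) Fitting integer coefficients to these (and the overall shape) gives p.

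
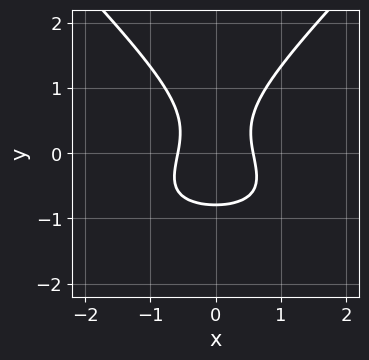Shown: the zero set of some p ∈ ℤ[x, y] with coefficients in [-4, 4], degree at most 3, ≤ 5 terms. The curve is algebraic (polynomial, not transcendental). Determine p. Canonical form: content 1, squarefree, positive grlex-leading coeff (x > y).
2*x^2*y - 2*y^3 + 3*x^2 - 1

(a) Degree: no degree-2 curve has this shape, so deg p = 3.
(b) Symmetries: mirror symmetry x ↦ −x ⇒ only even powers of x.
(c) Assembling these constraints gives the stated polynomial.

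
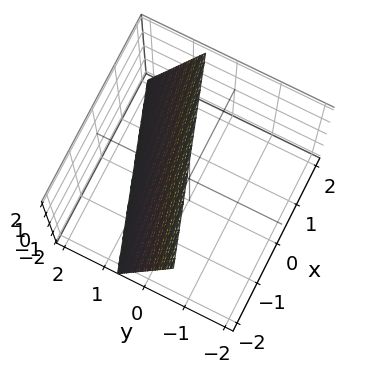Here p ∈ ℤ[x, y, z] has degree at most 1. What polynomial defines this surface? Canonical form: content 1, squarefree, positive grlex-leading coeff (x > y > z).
(a) The degree is 1 — the surface is flat (a plane).
(b) Reading off the gridlines: it meets the z-axis at z = 2 (among the integer gridlines); it crosses the x-axis at the gridline x = -2.
(c) Putting this together gives p.

x - 3*y - z + 2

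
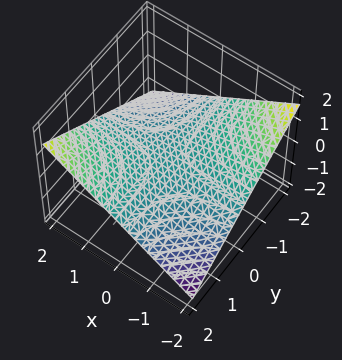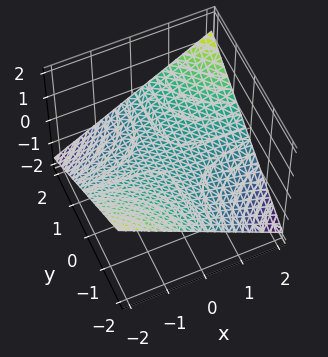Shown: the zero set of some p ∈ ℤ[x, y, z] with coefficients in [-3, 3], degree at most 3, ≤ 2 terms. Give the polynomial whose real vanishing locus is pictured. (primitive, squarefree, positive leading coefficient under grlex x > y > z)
1. Degree: a saddle surface; a quadric, so deg p = 2.
2. Observable constraints: it meets the z-axis at z = 0 (among the integer gridlines); the visible y-axis segment lies entirely on the surface; the visible x-axis segment lies entirely on the surface.
3. Putting this together gives p.

x*y - 3*z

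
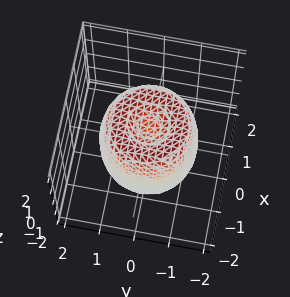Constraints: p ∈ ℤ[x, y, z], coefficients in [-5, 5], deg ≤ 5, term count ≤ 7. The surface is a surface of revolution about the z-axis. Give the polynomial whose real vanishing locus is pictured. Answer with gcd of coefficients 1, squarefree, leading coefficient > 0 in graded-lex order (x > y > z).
First, the degree is 4 — the shape is more complex than any degree-3 surface.
Next, symmetries: every cross-section ⟂ z is a circle, so x, y appear only via x² + y².
Next, from the visible intercepts: among the integer gridlines, it crosses the z-axis at z ∈ {-1, 1}; a circular section at z = -1 has radius between 1 and 2.
Finally, solving for integer coefficients yields p as stated.

2*x^4 + 4*x^2*y^2 + 2*y^4 - 3*x^2 - 3*y^2 + z^2 - 1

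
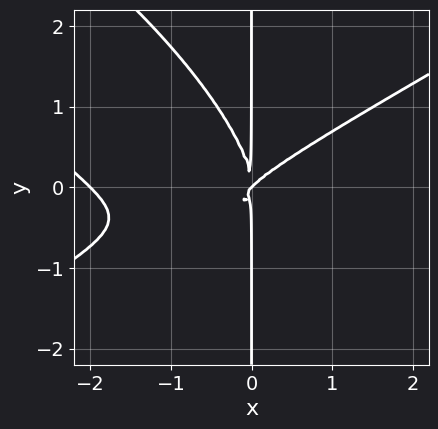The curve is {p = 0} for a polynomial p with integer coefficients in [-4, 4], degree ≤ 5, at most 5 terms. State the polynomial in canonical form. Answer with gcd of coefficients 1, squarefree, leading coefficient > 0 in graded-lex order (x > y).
x^4 - 2*x^2*y^2 - 2*x*y^3 + 2*x^3 - 2*x^2*y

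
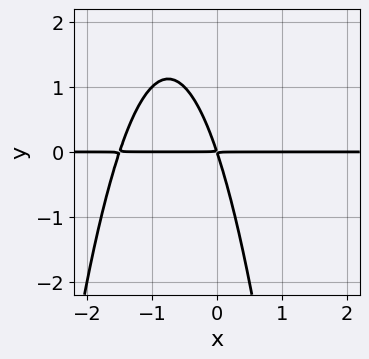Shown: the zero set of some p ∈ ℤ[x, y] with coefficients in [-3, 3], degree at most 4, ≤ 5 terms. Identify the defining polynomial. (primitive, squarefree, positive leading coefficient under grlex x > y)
2*x^2*y + 3*x*y + y^2

1. deg p = 3. A generic line meets the curve in up to 3 points.
2. Checking where it meets the axes: the visible x-axis segment lies entirely on the curve.
3. Fitting integer coefficients to these (and the overall shape) gives p.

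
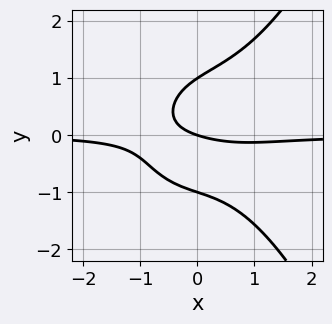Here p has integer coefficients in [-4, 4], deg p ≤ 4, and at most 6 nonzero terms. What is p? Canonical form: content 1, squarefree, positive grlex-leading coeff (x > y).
2*x^3*y - 3*y^3 + 3*x*y + x + 3*y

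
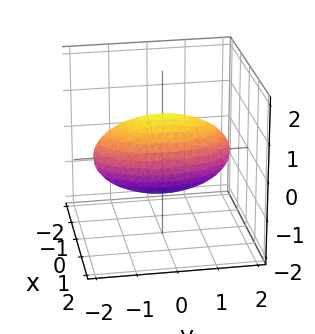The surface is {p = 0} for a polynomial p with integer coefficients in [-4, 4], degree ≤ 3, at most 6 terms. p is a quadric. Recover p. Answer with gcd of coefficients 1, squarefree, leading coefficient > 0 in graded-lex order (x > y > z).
3*x^2 + y^2 + 3*z^2 - 3

First, degree: bounded and convex; a quadric, so deg p = 2.
Next, symmetries: the x ↦ −x reflection is a symmetry, so x appears only in even powers; mirror symmetry y ↦ −y ⇒ only even powers of y; the z ↦ −z reflection is a symmetry, so z appears only in even powers.
Next, from the axis intercepts and sections: the z-axis gridline crossings are at z ∈ {-1, 1}; the x-axis gridline crossings are at x ∈ {-1, 1}.
Finally, together with the visible shape, these determine p as stated.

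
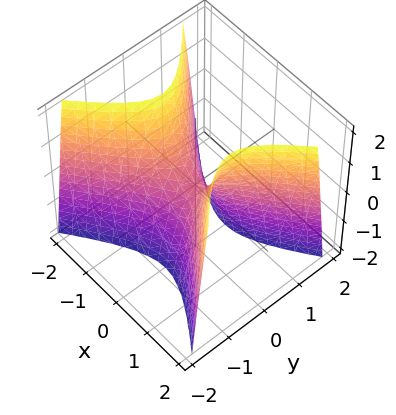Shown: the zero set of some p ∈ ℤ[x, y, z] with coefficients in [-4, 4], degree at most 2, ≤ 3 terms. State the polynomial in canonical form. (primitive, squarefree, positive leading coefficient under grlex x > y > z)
First, deg p = 2. A hyperbolic paraboloid; a quadric.
Then, symmetries: mirror symmetry x ↦ −x ⇒ only even powers of x; mirror symmetry y ↦ −y ⇒ only even powers of y.
Next, reading off the gridlines: it crosses the z-axis at the gridline z = 0; it meets the y-axis at y = 0 (among the integer gridlines); it meets the x-axis at x = 0 (among the integer gridlines).
Finally, matching integer coefficients to the picture gives p.

2*x^2 - 3*y^2 - z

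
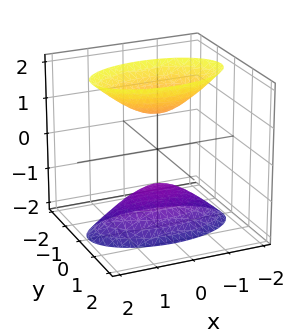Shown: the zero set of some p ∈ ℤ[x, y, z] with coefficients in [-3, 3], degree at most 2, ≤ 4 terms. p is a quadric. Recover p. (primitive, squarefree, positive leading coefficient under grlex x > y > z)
x^2 + 3*y^2 - z^2 + 1

I count 2 distinct pieces.
Degree: two sheets facing apart; a quadric, so deg p = 2.
Symmetries: mirror symmetry x ↦ −x ⇒ only even powers of x; it's symmetric under z → −z, forcing even powers of z; it's symmetric under y → −y, forcing even powers of y.
From the axis intercepts and sections: no y-intercept at any integer in the box; the z-axis gridline crossings are at z ∈ {-1, 1}; it misses every integer gridline on the x-axis.
Fitting integer coefficients to these (and the overall shape) gives p.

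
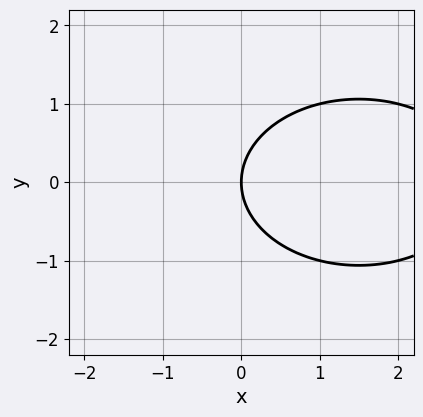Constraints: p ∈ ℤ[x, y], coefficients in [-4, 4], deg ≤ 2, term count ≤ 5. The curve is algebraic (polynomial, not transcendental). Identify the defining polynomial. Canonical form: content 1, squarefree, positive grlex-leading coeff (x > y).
x^2 + 2*y^2 - 3*x

1. Degree: a generic line meets the curve in up to 2 points, so deg p = 2.
2. Symmetries: mirror symmetry y ↦ −y ⇒ only even powers of y.
3. Checking where it meets the axes: one x-axis crossing is at x = 0; it meets the y-axis at y = 0 (among the integer gridlines).
4. Together with the visible shape, these determine p as stated.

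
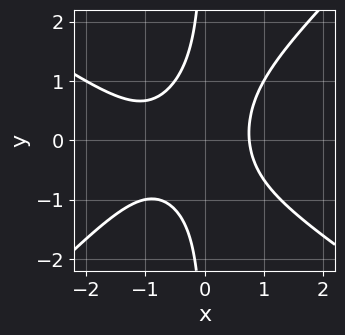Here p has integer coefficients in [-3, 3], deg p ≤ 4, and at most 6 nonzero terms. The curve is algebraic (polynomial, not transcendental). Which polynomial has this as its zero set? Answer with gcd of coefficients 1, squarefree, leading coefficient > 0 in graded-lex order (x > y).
deg p = 3. No degree-2 curve has this shape.
Against the integer gridlines: no y-intercept at any integer in the box.
The integer polynomial consistent with all of this is the stated p.

2*x^3 + x^2*y - 3*x*y^2 + 2*x^2 - 2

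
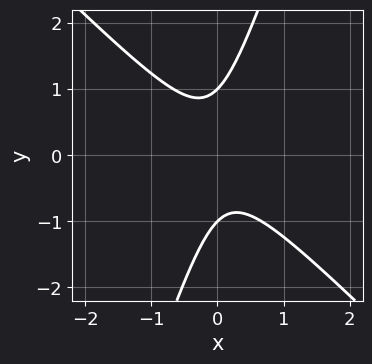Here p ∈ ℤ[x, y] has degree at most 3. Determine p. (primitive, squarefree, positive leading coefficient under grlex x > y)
First, the degree is 2 — no degree-1 curve has this shape.
Then, reading off the gridlines: no x-intercept at any integer in the box; the y-axis gridline crossings are at y ∈ {-1, 1}.
Finally, assembling these constraints gives the stated polynomial.

3*x^2 + 2*x*y - y^2 + 1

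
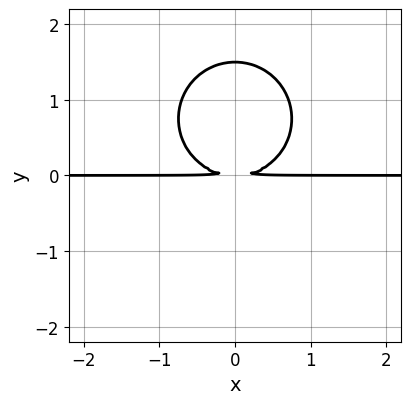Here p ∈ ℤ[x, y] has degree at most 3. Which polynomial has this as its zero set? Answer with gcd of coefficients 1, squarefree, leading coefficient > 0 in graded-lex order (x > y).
(a) deg p = 3. No degree-2 curve has this shape.
(b) Symmetries: the x ↦ −x reflection is a symmetry, so x appears only in even powers.
(c) From the visible intercepts: the visible x-axis segment lies entirely on the curve.
(d) Putting this together gives p.

2*x^2*y + 2*y^3 - 3*y^2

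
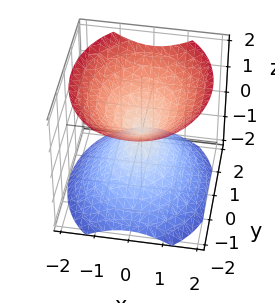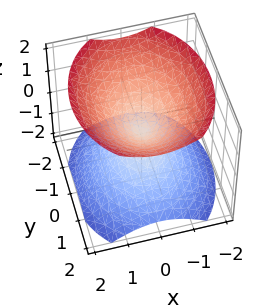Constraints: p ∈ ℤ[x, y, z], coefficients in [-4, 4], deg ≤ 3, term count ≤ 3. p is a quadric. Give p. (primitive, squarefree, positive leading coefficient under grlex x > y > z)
3*x^2 + 2*y^2 - 3*z^2

The picture has 2 separate pieces.
deg p = 2.
Symmetries: it's symmetric under z → −z, forcing even powers of z; it's symmetric under y → −y, forcing even powers of y; mirror symmetry x ↦ −x ⇒ only even powers of x.
Against the integer gridlines: it meets the y-axis at y = 0 (among the integer gridlines); it meets the x-axis at x = 0 (among the integer gridlines); it meets the z-axis at z = 0 (among the integer gridlines).
The integer polynomial consistent with all of this is the stated p.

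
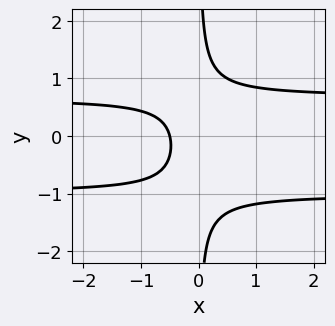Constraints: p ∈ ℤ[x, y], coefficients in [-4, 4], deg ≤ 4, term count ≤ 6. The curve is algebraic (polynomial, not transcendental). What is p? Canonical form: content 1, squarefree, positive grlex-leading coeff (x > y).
1. deg p = 3.
2. Checking where it meets the axes: the curve avoids every integer y-axis point in the box.
3. Matching integer coefficients to the picture gives p.

3*x*y^2 + x*y - 2*x - 1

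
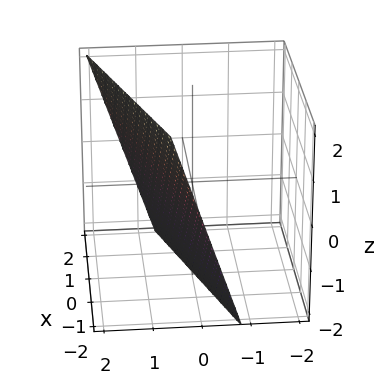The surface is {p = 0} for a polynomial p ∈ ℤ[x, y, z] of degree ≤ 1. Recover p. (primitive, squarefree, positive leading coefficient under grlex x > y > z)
x - 3*y + z + 2

deg p = 1. The surface is flat (a plane).
Checking where it meets the axes: it crosses the z-axis at the gridline z = -2; one x-axis crossing is at x = -2.
Matching integer coefficients to the picture gives p.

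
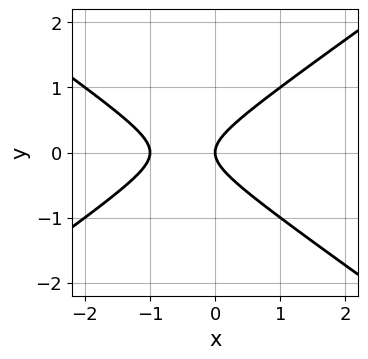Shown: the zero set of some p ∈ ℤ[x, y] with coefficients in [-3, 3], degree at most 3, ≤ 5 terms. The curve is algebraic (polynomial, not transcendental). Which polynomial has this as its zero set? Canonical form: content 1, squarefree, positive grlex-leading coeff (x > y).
Degree: no degree-1 curve has this shape, so deg p = 2.
Symmetries: it's symmetric under y → −y, forcing even powers of y.
Against the integer gridlines: it crosses the y-axis at the gridline y = 0; among the integer gridlines, it crosses the x-axis at x ∈ {-1, 0}.
Matching integer coefficients to the picture gives p.

x^2 - 2*y^2 + x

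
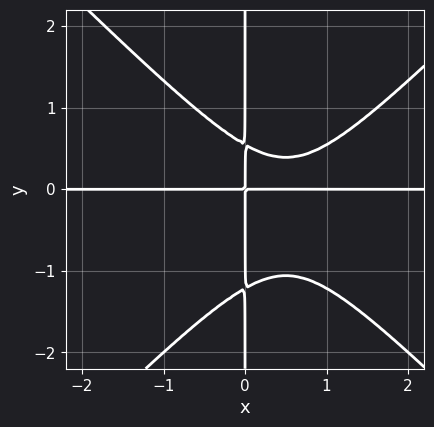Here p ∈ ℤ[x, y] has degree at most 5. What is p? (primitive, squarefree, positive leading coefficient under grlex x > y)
Degree: no degree-3 curve has this shape, so deg p = 4.
From the visible intercepts: the visible y-axis segment lies entirely on the curve; every point of the x-axis in the box is on the curve.
Fitting integer coefficients to these (and the overall shape) gives p.

3*x^3*y - 3*x*y^3 - 3*x^2*y - 2*x*y^2 + 2*x*y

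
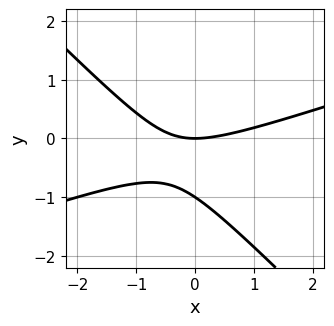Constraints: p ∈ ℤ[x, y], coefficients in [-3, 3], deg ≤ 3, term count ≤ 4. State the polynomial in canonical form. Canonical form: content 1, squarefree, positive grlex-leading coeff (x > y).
(a) deg p = 2. The shape is more complex than any degree-1 curve.
(b) From the visible intercepts: it meets the x-axis at x = 0 (among the integer gridlines); among the integer gridlines, it crosses the y-axis at y ∈ {-1, 0}.
(c) These observations pin down the coefficients.

x^2 - 2*x*y - 3*y^2 - 3*y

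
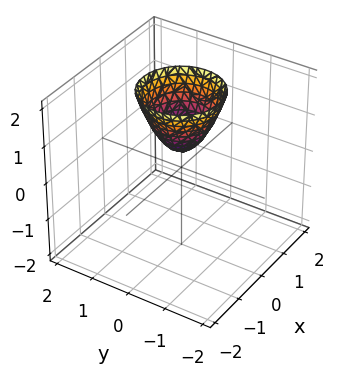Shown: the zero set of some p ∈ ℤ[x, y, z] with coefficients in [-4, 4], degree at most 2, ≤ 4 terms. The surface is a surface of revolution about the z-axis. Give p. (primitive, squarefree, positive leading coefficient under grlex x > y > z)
Degree: a generic line meets the surface in up to 2 points, so deg p = 2.
Symmetry: the z-axis is an axis of rotation, so x and y enter only as x² + y².
Observable constraints: no x-intercept at any integer in the box; a circular section at z = 1 has radius between 0 and 1; it misses every integer gridline on the y-axis.
Solving for integer coefficients yields p as stated.

3*x^2 + 3*y^2 - 2*z + 1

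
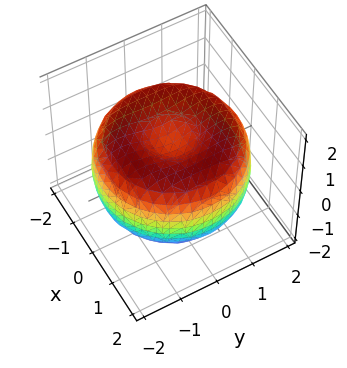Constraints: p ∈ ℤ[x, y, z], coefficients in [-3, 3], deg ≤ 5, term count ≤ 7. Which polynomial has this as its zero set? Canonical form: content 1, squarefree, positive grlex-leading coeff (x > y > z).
x^4 + 2*x^2*y^2 + y^4 - 3*x^2 - 3*y^2 + 3*z^2 - 2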